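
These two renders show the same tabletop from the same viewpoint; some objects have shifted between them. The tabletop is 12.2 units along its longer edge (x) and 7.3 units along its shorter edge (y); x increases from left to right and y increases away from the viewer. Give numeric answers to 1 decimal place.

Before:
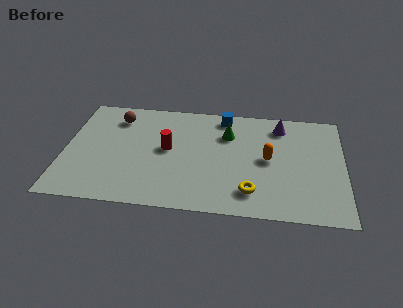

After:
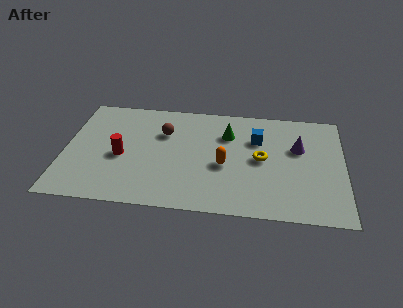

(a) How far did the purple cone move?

1.6

The purple cone moved from about (9.4, 6.0) to (10.2, 4.6), a distance of √(0.8² + 1.4²) ≈ 1.6.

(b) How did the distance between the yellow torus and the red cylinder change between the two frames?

+1.7

They were about 4.4 units apart before and 6.1 after — 1.7 units further apart.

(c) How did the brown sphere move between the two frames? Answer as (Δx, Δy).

(2.1, -0.8)

The brown sphere started near (2.2, 5.8) and ended near (4.3, 5.0).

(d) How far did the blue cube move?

2.1

From (6.9, 6.4) to (8.4, 5.0), the blue cube covered √(1.5² + 1.4²) ≈ 2.1 units.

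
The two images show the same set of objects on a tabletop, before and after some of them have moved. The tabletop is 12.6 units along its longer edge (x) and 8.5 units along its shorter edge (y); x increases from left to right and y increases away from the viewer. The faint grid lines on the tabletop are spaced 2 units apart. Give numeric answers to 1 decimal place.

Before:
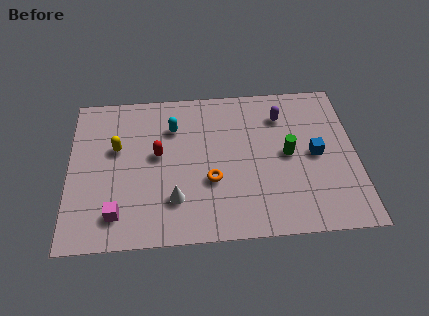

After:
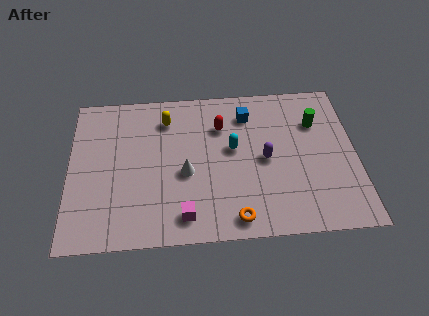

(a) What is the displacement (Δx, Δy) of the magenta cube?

(2.9, -0.3)

The magenta cube was at about (2.1, 1.6) and moved to about (5.0, 1.3).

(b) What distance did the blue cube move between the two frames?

3.8

From (10.8, 4.2) to (7.9, 6.7), the blue cube covered √(2.9² + 2.5²) ≈ 3.8 units.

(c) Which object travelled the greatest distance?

the blue cube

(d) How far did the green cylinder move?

2.1

From (9.6, 4.3) to (10.9, 6.0), the green cylinder covered √(1.3² + 1.7²) ≈ 2.1 units.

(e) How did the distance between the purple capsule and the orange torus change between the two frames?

-1.3

They were about 4.7 units apart before and 3.4 after — 1.3 units closer together.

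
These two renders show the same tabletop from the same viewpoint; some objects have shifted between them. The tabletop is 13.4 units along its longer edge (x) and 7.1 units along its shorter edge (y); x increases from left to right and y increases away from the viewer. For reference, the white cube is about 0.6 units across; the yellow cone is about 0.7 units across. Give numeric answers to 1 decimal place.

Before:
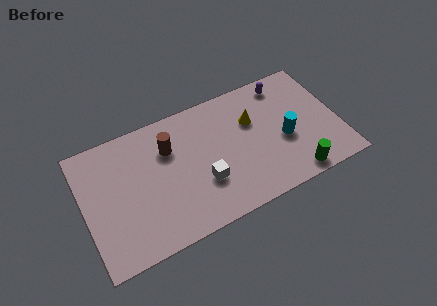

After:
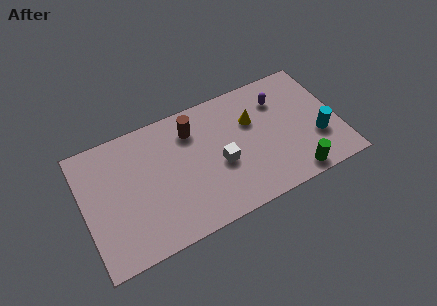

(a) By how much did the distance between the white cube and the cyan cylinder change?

+0.7

Before: roughly 4.4 units apart; after: 5.1. That's 0.7 units further apart.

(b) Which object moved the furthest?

the cyan cylinder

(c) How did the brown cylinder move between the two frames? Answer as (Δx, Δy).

(1.3, 0.5)

The brown cylinder was at about (4.6, 5.0) and moved to about (5.9, 5.5).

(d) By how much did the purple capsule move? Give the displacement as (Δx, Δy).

(-0.4, -0.8)

The purple capsule started near (10.9, 6.1) and ended near (10.5, 5.3).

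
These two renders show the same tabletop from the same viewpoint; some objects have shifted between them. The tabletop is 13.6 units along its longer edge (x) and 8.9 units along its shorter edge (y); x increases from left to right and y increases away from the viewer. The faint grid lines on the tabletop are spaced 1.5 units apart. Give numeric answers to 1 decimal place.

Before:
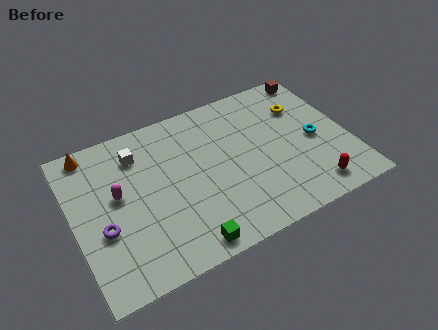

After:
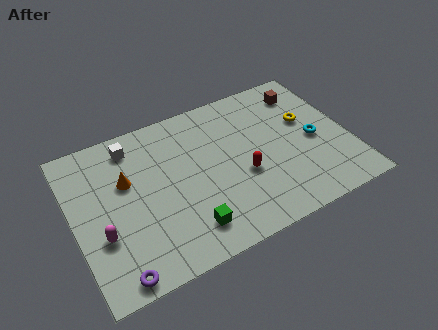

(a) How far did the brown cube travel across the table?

1.1

The brown cube was near (12.6, 8.0) before and (11.9, 7.2) after, so it travelled √(0.7² + 0.8²) ≈ 1.1 units.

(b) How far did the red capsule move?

3.8

The red capsule was near (11.3, 1.3) before and (8.2, 3.5) after, so it travelled √(3.1² + 2.2²) ≈ 3.8 units.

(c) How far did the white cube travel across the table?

0.6

The white cube was near (3.4, 6.9) before and (3.2, 7.5) after, so it travelled √(0.2² + 0.6²) ≈ 0.6 units.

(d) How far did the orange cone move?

2.8

The orange cone moved from about (1.2, 8.0) to (2.7, 5.6), a distance of √(1.5² + 2.4²) ≈ 2.8.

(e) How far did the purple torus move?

2.6

From (1.3, 3.4) to (1.6, 0.8), the purple torus covered √(0.3² + 2.6²) ≈ 2.6 units.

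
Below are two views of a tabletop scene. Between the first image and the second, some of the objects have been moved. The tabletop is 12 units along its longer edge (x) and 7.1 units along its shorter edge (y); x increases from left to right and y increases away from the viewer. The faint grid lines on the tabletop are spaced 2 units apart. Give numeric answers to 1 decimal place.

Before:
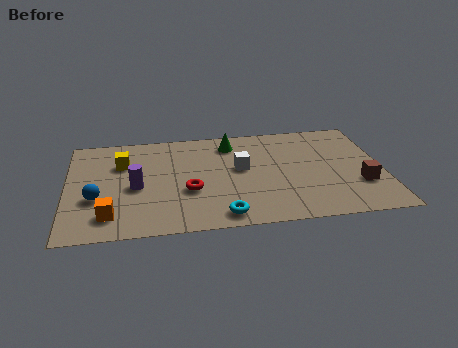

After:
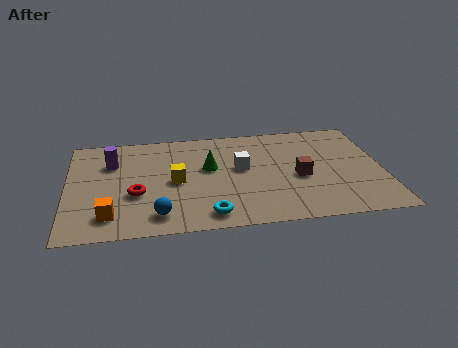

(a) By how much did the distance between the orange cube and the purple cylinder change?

+1.5

They were about 2.1 units apart before and 3.6 after — 1.5 units further apart.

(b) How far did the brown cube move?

2.4

The brown cube was near (11.1, 2.3) before and (8.8, 3.1) after, so it travelled √(2.3² + 0.8²) ≈ 2.4 units.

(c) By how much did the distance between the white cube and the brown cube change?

-2.4

The distance was about 4.8 in the first image and 2.4 in the second, so they moved 2.4 units closer together.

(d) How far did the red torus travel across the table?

2.0

The red torus was near (4.6, 2.7) before and (2.6, 2.7) after, so it travelled √(2.0² + 0.0²) ≈ 2.0 units.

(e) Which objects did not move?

the white cube and the orange cube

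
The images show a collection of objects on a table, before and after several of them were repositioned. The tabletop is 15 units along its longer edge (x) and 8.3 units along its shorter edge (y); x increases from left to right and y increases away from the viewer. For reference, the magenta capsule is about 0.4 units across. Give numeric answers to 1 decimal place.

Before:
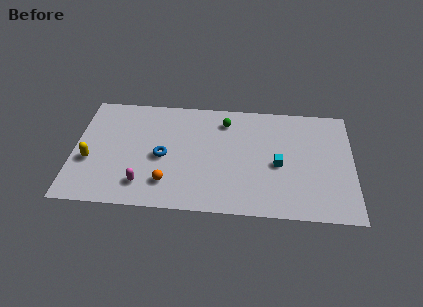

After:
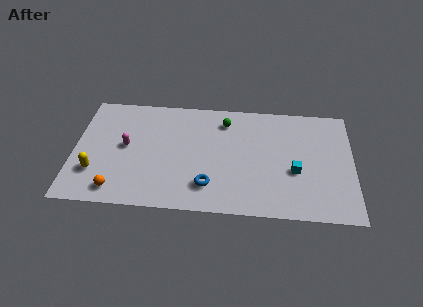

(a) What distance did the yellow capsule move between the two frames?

0.9

The yellow capsule was near (0.9, 3.2) before and (1.2, 2.4) after, so it travelled √(0.3² + 0.8²) ≈ 0.9 units.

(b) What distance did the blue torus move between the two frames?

3.1

The blue torus was near (4.8, 3.8) before and (7.3, 1.9) after, so it travelled √(2.5² + 1.9²) ≈ 3.1 units.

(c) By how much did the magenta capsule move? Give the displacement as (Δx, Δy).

(-1.0, 2.7)

From the two frames, the magenta capsule sits at roughly (3.8, 1.7) before and (2.8, 4.4) after.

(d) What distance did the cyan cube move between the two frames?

1.0

The cyan cube moved from about (11.0, 3.7) to (11.9, 3.3), a distance of √(0.9² + 0.4²) ≈ 1.0.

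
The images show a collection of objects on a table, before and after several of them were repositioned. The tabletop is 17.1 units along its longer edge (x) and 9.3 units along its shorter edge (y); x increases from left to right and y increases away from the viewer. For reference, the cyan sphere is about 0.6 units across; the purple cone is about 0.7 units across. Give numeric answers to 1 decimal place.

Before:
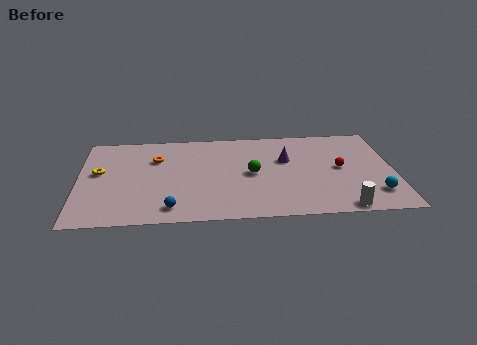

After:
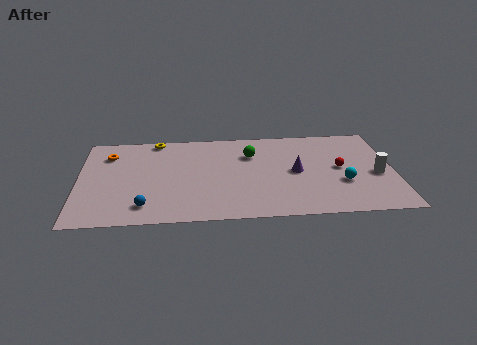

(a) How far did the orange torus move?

2.7

The orange torus was near (4.2, 6.5) before and (1.6, 7.1) after, so it travelled √(2.6² + 0.6²) ≈ 2.7 units.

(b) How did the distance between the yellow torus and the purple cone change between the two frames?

-1.7

They were about 10.2 units apart before and 8.5 after — 1.7 units closer together.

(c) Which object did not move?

the red sphere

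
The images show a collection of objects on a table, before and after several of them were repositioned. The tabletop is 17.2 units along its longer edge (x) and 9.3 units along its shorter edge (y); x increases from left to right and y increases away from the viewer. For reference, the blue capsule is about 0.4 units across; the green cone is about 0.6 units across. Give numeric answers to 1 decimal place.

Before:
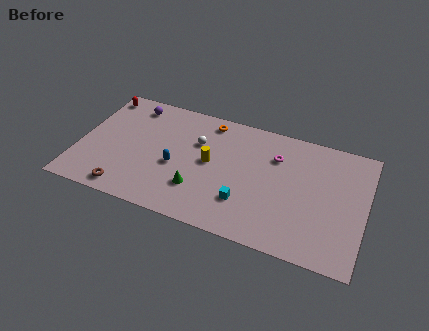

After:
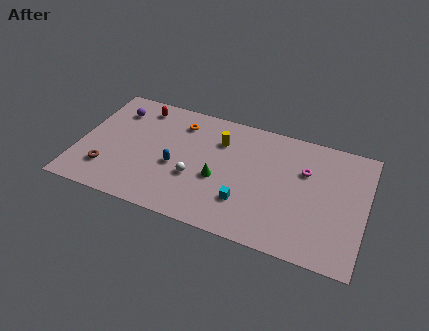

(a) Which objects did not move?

the cyan cube and the blue capsule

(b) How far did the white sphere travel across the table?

2.8

The white sphere moved from about (7.0, 6.2) to (7.1, 3.4), a distance of √(0.1² + 2.8²) ≈ 2.8.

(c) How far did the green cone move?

1.6

From (7.4, 2.6) to (8.5, 3.8), the green cone covered √(1.1² + 1.2²) ≈ 1.6 units.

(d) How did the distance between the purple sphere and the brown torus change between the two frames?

-1.9

They were about 6.8 units apart before and 4.9 after — 1.9 units closer together.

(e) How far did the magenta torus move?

1.9

The magenta torus moved from about (11.7, 6.7) to (13.5, 6.2), a distance of √(1.8² + 0.5²) ≈ 1.9.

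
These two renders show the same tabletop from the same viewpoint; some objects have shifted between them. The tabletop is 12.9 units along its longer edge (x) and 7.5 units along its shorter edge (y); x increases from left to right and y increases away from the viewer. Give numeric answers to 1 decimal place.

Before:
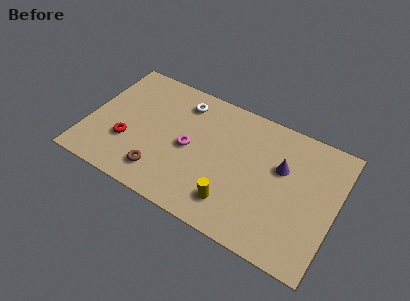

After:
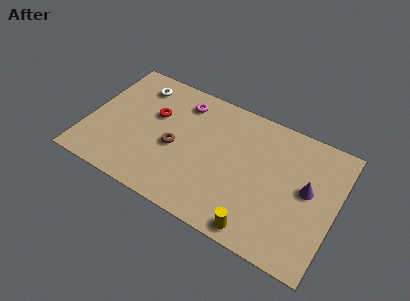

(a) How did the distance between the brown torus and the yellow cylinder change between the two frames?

+1.5

The distance was about 3.8 in the first image and 5.3 in the second, so they moved 1.5 units further apart.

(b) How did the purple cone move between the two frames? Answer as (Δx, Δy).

(1.4, -0.6)

From the two frames, the purple cone sits at roughly (10.0, 4.7) before and (11.4, 4.1) after.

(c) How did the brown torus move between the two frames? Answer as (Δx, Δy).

(0.5, 1.8)

The brown torus started near (4.1, 1.5) and ended near (4.6, 3.3).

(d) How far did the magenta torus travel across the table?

2.6

The magenta torus moved from about (5.3, 3.6) to (4.6, 6.1), a distance of √(0.7² + 2.5²) ≈ 2.6.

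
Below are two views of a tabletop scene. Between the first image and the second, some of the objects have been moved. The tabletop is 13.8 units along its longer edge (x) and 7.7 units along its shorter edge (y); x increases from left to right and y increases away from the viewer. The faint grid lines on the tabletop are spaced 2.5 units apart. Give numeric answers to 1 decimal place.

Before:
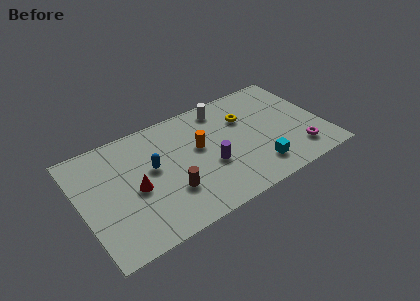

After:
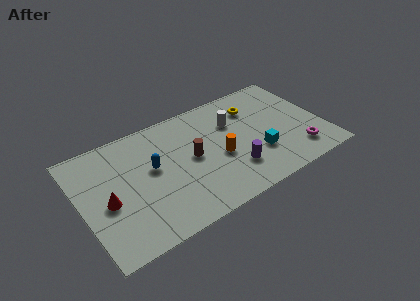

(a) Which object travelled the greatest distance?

the brown cylinder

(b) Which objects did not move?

the magenta torus and the blue capsule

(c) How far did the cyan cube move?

0.9

The cyan cube moved from about (9.7, 1.6) to (9.9, 2.5), a distance of √(0.2² + 0.9²) ≈ 0.9.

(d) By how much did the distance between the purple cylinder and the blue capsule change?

+1.5

Before: roughly 3.4 units apart; after: 4.9. That's 1.5 units further apart.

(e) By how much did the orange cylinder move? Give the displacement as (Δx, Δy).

(1.0, -1.2)

The orange cylinder started near (6.8, 4.5) and ended near (7.8, 3.3).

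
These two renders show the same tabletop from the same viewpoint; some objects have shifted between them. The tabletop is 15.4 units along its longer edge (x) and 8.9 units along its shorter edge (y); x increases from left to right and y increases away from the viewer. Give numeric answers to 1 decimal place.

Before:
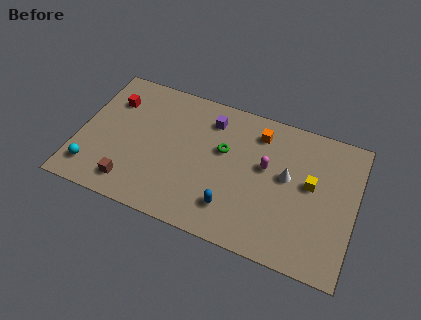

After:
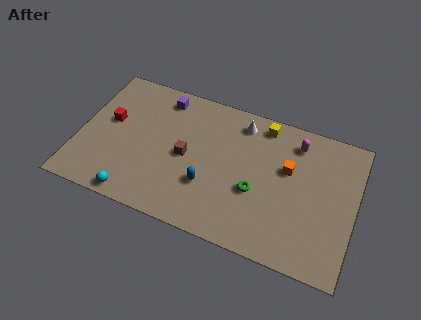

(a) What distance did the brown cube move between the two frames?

4.0

The brown cube moved from about (3.2, 1.5) to (6.0, 4.3), a distance of √(2.8² + 2.8²) ≈ 4.0.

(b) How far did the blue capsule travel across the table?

1.7

The blue capsule moved from about (8.8, 2.0) to (7.4, 2.9), a distance of √(1.4² + 0.9²) ≈ 1.7.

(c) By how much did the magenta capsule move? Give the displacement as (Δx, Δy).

(1.5, 2.1)

The magenta capsule was at about (10.4, 5.2) and moved to about (11.9, 7.3).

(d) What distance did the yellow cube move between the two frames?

4.0

The yellow cube moved from about (12.9, 5.0) to (10.0, 7.8), a distance of √(2.9² + 2.8²) ≈ 4.0.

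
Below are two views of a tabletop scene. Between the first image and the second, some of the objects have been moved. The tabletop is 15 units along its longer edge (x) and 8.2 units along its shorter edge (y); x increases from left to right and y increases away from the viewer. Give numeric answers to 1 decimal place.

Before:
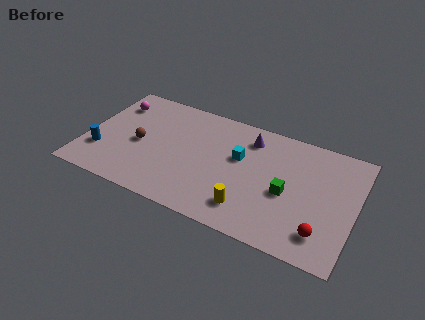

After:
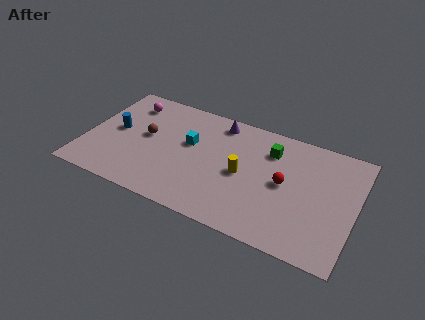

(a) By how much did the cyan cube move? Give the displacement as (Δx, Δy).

(-2.8, -0.1)

From the two frames, the cyan cube sits at roughly (8.5, 5.0) before and (5.7, 4.9) after.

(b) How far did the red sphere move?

3.4

The red sphere was near (13.4, 1.7) before and (11.1, 4.2) after, so it travelled √(2.3² + 2.5²) ≈ 3.4 units.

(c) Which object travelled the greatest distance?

the red sphere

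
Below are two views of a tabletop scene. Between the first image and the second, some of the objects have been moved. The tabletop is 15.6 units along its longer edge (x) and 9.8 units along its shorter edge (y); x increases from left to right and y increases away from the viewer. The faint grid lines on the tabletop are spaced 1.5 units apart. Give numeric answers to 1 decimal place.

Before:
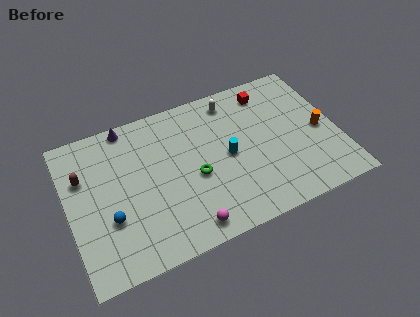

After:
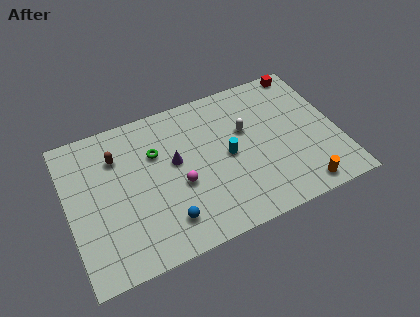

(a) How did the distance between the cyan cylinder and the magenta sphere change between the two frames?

-1.6

They were about 4.6 units apart before and 3.0 after — 1.6 units closer together.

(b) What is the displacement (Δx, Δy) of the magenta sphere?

(-0.1, 2.8)

From the two frames, the magenta sphere sits at roughly (6.4, 1.2) before and (6.3, 4.0) after.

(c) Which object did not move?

the cyan cylinder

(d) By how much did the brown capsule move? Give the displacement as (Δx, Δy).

(2.0, 0.6)

From the two frames, the brown capsule sits at roughly (1.0, 6.6) before and (3.0, 7.2) after.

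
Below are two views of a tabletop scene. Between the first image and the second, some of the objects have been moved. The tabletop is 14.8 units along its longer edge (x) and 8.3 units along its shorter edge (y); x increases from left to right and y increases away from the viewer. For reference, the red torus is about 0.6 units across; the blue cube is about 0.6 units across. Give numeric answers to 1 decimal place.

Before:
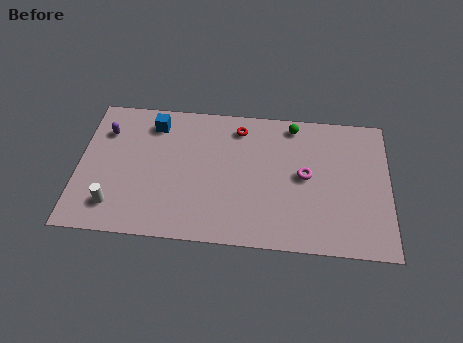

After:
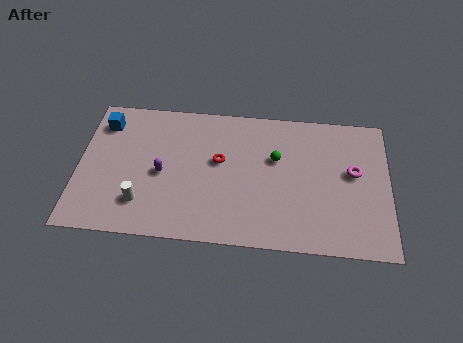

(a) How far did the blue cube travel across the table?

2.4

The blue cube moved from about (3.5, 6.8) to (1.1, 6.6), a distance of √(2.4² + 0.2²) ≈ 2.4.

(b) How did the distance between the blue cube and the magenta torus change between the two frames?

+4.4

The distance was about 7.7 in the first image and 12.1 in the second, so they moved 4.4 units further apart.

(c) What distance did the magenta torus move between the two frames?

2.3

The magenta torus moved from about (10.8, 4.3) to (13.1, 4.7), a distance of √(2.3² + 0.4²) ≈ 2.3.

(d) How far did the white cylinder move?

1.3

From (1.8, 1.7) to (3.1, 2.0), the white cylinder covered √(1.3² + 0.3²) ≈ 1.3 units.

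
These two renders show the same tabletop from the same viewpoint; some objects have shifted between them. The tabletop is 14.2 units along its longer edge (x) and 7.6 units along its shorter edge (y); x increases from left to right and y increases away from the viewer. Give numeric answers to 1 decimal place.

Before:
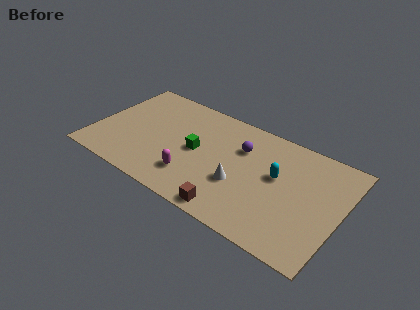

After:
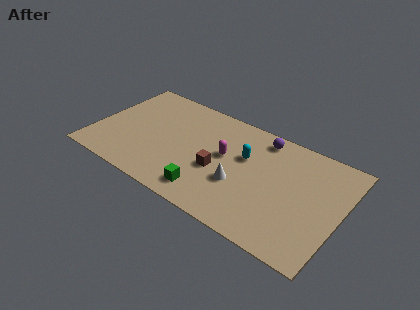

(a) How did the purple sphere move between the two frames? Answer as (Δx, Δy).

(1.0, 1.3)

The purple sphere started near (8.3, 5.3) and ended near (9.3, 6.6).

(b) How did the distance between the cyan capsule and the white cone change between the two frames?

-0.5

They were about 2.5 units apart before and 2.0 after — 0.5 units closer together.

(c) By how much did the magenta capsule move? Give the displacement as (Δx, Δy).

(1.5, 2.4)

The magenta capsule started near (6.0, 1.9) and ended near (7.5, 4.3).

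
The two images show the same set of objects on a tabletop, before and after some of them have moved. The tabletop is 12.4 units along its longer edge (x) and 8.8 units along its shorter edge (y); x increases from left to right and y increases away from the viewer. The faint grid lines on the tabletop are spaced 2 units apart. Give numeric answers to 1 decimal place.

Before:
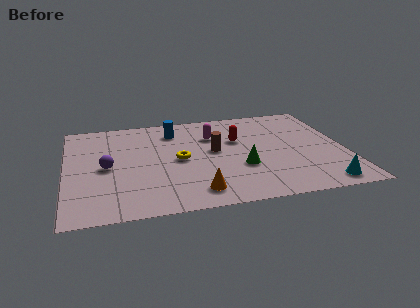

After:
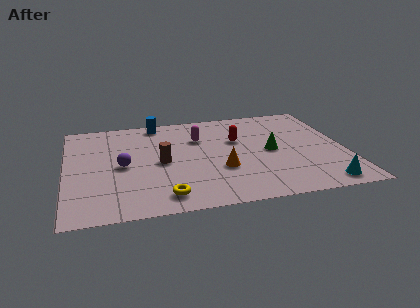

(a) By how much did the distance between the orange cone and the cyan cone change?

-0.7

Before: roughly 5.5 units apart; after: 4.8. That's 0.7 units closer together.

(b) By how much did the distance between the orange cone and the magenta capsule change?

-1.8

They were about 4.9 units apart before and 3.1 after — 1.8 units closer together.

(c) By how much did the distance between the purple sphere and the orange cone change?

-0.3

The distance was about 4.7 in the first image and 4.4 in the second, so they moved 0.3 units closer together.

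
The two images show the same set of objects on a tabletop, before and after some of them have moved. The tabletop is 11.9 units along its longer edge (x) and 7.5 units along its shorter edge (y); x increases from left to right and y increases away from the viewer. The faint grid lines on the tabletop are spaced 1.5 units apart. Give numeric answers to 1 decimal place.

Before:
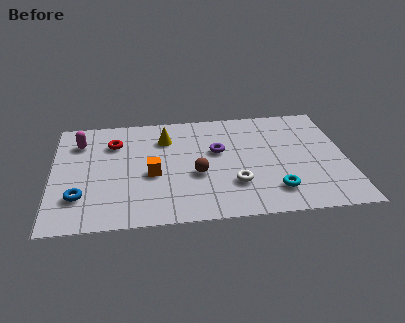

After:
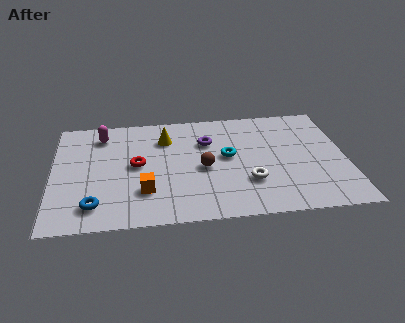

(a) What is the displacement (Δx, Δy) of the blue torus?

(0.6, -0.6)

The blue torus started near (1.1, 2.0) and ended near (1.7, 1.4).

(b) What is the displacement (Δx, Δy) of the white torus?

(0.6, 0.1)

From the two frames, the white torus sits at roughly (7.3, 2.2) before and (7.9, 2.3) after.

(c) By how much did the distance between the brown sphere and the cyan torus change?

-2.2

Before: roughly 3.4 units apart; after: 1.2. That's 2.2 units closer together.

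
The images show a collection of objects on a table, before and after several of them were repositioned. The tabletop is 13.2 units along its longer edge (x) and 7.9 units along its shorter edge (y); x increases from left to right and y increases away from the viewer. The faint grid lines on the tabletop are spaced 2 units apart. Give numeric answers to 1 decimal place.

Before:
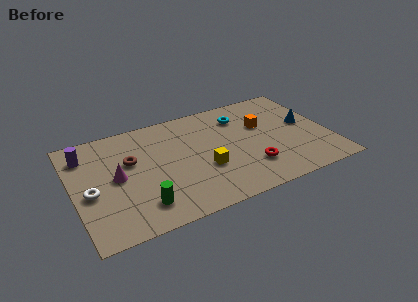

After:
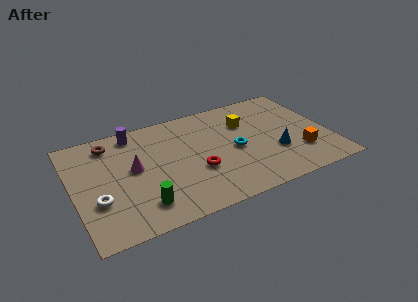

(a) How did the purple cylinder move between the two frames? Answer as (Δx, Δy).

(2.6, 0.7)

The purple cylinder started near (0.8, 6.2) and ended near (3.4, 6.9).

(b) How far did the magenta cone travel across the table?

0.9

The magenta cone was near (2.2, 4.0) before and (3.1, 4.3) after, so it travelled √(0.9² + 0.3²) ≈ 0.9 units.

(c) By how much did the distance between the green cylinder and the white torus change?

-0.6

They were about 3.0 units apart before and 2.4 after — 0.6 units closer together.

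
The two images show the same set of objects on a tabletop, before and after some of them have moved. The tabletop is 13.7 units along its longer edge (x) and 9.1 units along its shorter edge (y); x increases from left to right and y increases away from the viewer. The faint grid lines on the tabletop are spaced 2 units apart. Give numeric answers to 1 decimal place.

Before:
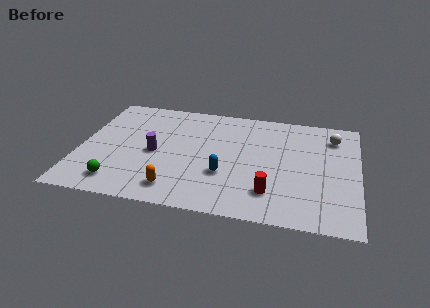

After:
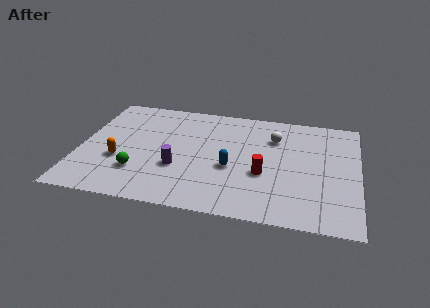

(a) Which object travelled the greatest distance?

the orange capsule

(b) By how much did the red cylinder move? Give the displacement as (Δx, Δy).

(-0.4, 1.4)

The red cylinder was at about (9.5, 2.1) and moved to about (9.1, 3.5).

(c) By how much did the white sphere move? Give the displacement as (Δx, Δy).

(-2.9, -0.6)

The white sphere started near (12.4, 7.2) and ended near (9.5, 6.6).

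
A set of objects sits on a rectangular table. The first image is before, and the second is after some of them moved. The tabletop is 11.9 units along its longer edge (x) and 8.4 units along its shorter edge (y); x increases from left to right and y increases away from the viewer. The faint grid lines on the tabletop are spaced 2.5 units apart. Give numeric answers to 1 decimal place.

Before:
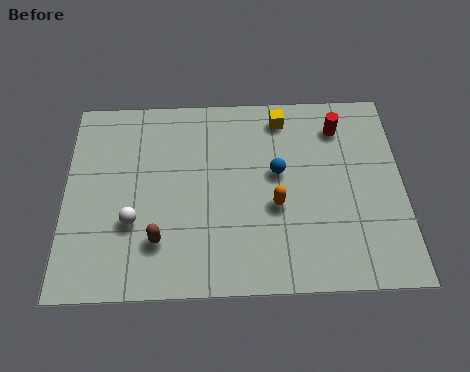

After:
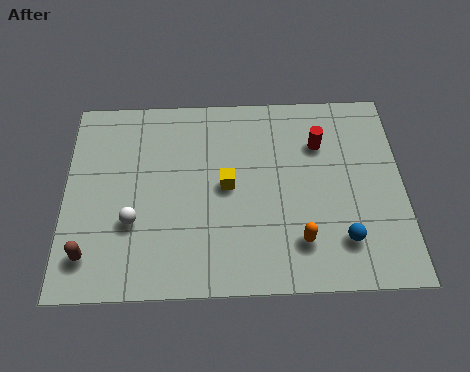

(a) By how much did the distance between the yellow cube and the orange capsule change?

-0.3

Before: roughly 3.8 units apart; after: 3.5. That's 0.3 units closer together.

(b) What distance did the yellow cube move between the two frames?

3.5

The yellow cube moved from about (7.7, 7.2) to (5.7, 4.3), a distance of √(2.0² + 2.9²) ≈ 3.5.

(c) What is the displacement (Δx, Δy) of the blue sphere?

(2.2, -2.9)

The blue sphere was at about (7.5, 4.8) and moved to about (9.7, 1.9).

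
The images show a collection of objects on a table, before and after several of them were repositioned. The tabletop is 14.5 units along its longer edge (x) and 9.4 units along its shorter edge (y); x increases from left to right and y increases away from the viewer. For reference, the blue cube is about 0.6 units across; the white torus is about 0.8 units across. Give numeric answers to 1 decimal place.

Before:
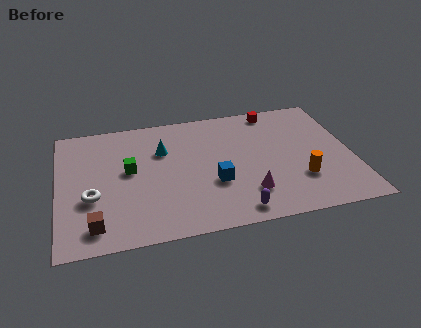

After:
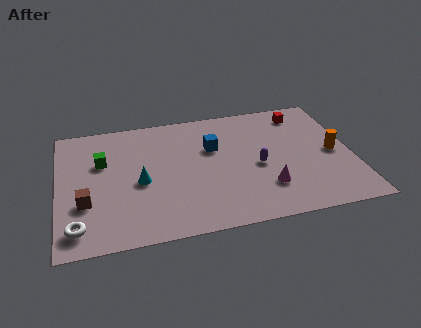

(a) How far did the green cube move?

1.6

The green cube moved from about (3.5, 5.2) to (2.2, 6.1), a distance of √(1.3² + 0.9²) ≈ 1.6.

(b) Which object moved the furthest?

the purple capsule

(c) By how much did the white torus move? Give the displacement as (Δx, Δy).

(-0.7, -2.0)

The white torus started near (1.6, 3.5) and ended near (0.9, 1.5).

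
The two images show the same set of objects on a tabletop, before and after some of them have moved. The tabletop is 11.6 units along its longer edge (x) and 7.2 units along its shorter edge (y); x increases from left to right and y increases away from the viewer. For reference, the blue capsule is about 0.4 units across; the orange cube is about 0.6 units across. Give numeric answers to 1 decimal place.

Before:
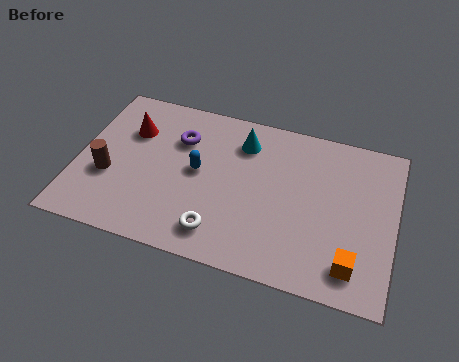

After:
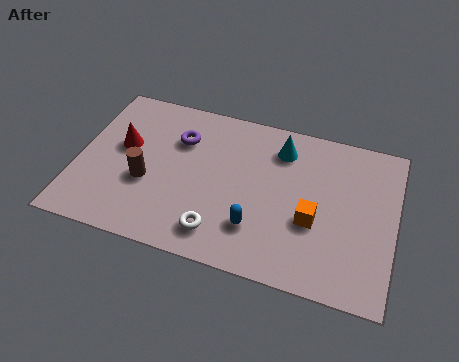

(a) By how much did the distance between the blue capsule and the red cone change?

+2.7

Before: roughly 2.9 units apart; after: 5.6. That's 2.7 units further apart.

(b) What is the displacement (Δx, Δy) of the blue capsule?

(2.3, -1.9)

The blue capsule was at about (4.4, 3.8) and moved to about (6.7, 1.9).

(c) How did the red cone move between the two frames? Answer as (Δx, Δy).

(-0.2, -0.8)

The red cone started near (1.8, 5.0) and ended near (1.6, 4.2).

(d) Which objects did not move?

the white torus and the purple torus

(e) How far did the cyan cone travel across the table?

1.4

From (5.9, 5.6) to (7.3, 5.7), the cyan cone covered √(1.4² + 0.1²) ≈ 1.4 units.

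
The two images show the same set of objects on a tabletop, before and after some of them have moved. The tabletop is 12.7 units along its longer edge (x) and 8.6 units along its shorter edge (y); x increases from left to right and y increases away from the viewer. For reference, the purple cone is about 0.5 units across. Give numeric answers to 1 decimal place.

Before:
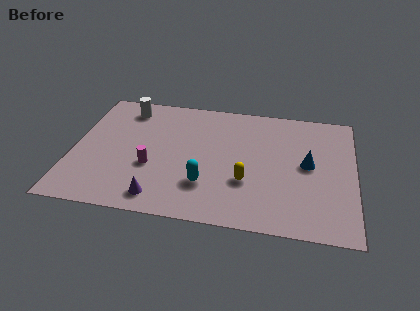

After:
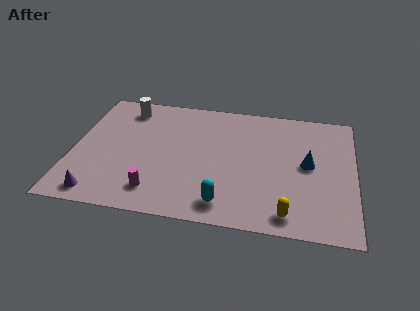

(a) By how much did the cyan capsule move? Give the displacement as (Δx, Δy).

(0.9, -1.1)

The cyan capsule started near (6.1, 2.4) and ended near (7.0, 1.3).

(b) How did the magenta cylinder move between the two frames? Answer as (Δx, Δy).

(0.3, -1.6)

The magenta cylinder started near (3.6, 3.2) and ended near (3.9, 1.6).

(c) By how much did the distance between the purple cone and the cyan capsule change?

+3.3

They were about 2.3 units apart before and 5.6 after — 3.3 units further apart.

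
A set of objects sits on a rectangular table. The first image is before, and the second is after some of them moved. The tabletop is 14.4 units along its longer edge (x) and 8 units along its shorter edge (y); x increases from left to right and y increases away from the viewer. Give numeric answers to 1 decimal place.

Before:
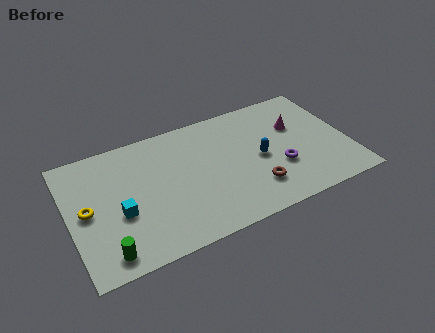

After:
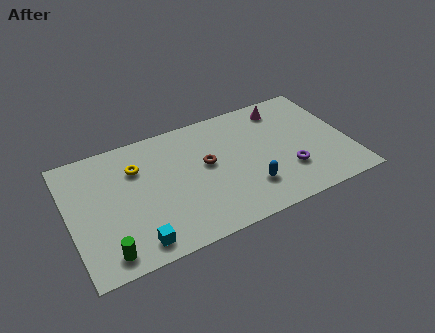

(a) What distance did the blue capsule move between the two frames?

1.9

The blue capsule moved from about (9.8, 3.8) to (9.0, 2.1), a distance of √(0.8² + 1.7²) ≈ 1.9.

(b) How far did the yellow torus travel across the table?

3.2

The yellow torus was near (0.9, 4.0) before and (3.6, 5.7) after, so it travelled √(2.7² + 1.7²) ≈ 3.2 units.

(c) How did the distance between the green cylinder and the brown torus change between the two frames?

-1.3

They were about 7.8 units apart before and 6.5 after — 1.3 units closer together.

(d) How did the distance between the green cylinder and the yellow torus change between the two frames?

+2.0

The distance was about 3.0 in the first image and 5.0 in the second, so they moved 2.0 units further apart.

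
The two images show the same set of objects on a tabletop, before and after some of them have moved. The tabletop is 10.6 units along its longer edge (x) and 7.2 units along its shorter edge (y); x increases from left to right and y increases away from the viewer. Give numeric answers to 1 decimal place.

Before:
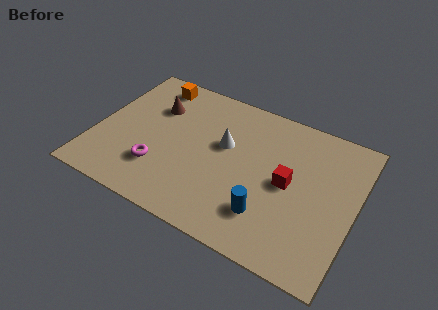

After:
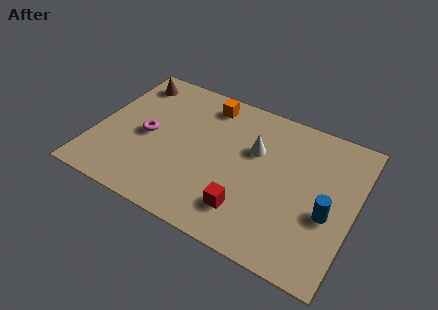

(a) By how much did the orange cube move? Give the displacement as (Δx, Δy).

(2.3, -0.1)

From the two frames, the orange cube sits at roughly (1.9, 6.2) before and (4.2, 6.1) after.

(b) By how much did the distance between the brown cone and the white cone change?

+2.5

They were about 3.1 units apart before and 5.6 after — 2.5 units further apart.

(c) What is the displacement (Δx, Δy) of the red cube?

(-1.4, -2.0)

The red cube was at about (7.9, 3.6) and moved to about (6.5, 1.6).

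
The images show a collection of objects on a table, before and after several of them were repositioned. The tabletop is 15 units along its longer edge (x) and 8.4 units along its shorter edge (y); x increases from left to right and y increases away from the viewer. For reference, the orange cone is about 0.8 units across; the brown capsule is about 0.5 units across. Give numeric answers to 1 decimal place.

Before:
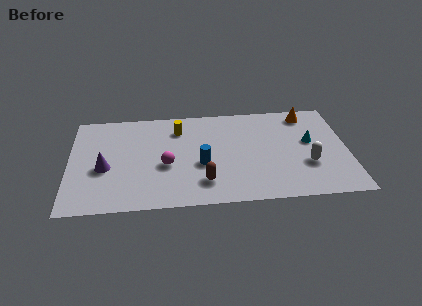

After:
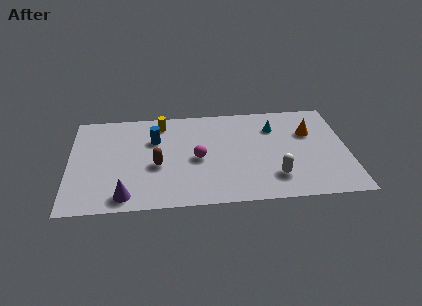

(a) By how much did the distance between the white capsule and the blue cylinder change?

+1.7

The distance was about 5.7 in the first image and 7.4 in the second, so they moved 1.7 units further apart.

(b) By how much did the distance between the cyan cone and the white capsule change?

+2.3

The distance was about 1.9 in the first image and 4.2 in the second, so they moved 2.3 units further apart.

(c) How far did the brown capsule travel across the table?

3.0

The brown capsule moved from about (7.2, 1.9) to (4.7, 3.5), a distance of √(2.5² + 1.6²) ≈ 3.0.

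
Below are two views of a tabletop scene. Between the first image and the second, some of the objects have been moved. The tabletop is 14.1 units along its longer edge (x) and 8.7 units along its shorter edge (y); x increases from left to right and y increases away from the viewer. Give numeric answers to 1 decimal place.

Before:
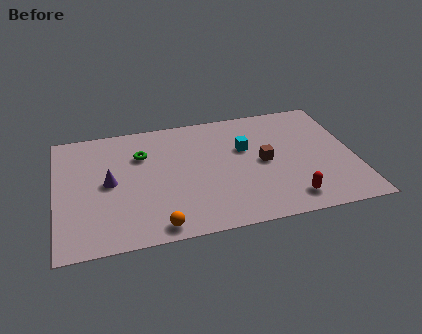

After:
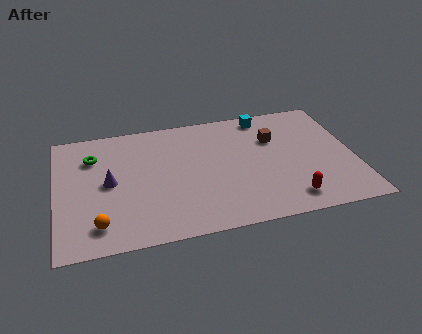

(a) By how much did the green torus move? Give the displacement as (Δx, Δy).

(-2.3, 0.3)

The green torus started near (4.1, 6.1) and ended near (1.8, 6.4).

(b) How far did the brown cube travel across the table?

1.7

The brown cube moved from about (9.8, 4.3) to (10.4, 5.9), a distance of √(0.6² + 1.6²) ≈ 1.7.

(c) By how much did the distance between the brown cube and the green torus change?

+2.6

The distance was about 6.0 in the first image and 8.6 in the second, so they moved 2.6 units further apart.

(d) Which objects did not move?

the red capsule and the purple cone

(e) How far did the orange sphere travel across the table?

2.8

From (4.6, 0.9) to (1.9, 1.6), the orange sphere covered √(2.7² + 0.7²) ≈ 2.8 units.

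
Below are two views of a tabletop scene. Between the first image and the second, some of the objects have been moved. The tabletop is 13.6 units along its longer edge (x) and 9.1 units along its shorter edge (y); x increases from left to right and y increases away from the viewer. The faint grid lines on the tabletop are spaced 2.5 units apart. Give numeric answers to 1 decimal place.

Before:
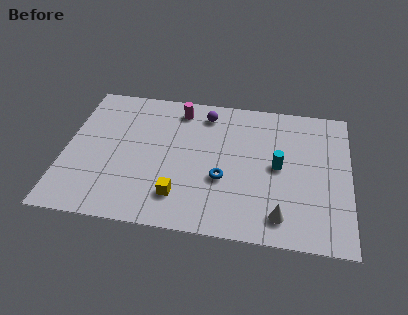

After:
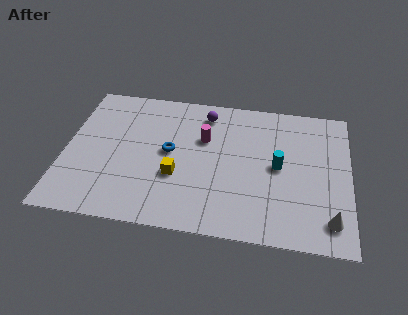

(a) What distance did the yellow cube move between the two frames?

1.3

From (5.6, 2.0) to (5.4, 3.3), the yellow cube covered √(0.2² + 1.3²) ≈ 1.3 units.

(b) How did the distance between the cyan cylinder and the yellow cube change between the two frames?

-0.3

The distance was about 5.3 in the first image and 5.0 in the second, so they moved 0.3 units closer together.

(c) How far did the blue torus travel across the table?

3.0

The blue torus was near (7.6, 3.4) before and (5.0, 4.8) after, so it travelled √(2.6² + 1.4²) ≈ 3.0 units.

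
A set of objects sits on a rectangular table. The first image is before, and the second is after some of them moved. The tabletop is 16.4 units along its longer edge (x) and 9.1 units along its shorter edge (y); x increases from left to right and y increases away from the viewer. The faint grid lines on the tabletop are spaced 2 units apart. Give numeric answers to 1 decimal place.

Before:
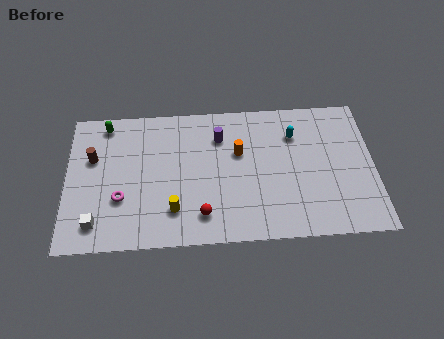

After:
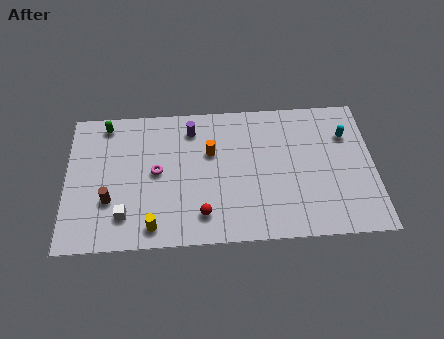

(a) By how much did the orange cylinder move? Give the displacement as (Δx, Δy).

(-1.5, 0.1)

The orange cylinder was at about (9.2, 5.7) and moved to about (7.7, 5.8).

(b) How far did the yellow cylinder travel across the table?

1.5

The yellow cylinder was near (5.7, 2.2) before and (4.6, 1.2) after, so it travelled √(1.1² + 1.0²) ≈ 1.5 units.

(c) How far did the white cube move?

1.6

From (1.6, 1.6) to (3.1, 2.0), the white cube covered √(1.5² + 0.4²) ≈ 1.6 units.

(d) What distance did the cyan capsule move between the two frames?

2.8

The cyan capsule was near (12.2, 6.7) before and (15.0, 6.5) after, so it travelled √(2.8² + 0.2²) ≈ 2.8 units.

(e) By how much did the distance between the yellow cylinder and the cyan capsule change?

+3.8

They were about 7.9 units apart before and 11.7 after — 3.8 units further apart.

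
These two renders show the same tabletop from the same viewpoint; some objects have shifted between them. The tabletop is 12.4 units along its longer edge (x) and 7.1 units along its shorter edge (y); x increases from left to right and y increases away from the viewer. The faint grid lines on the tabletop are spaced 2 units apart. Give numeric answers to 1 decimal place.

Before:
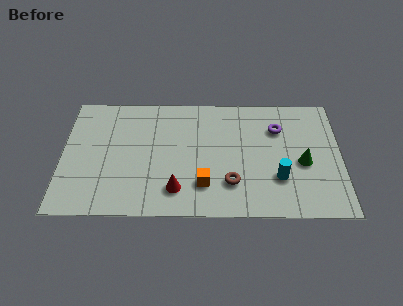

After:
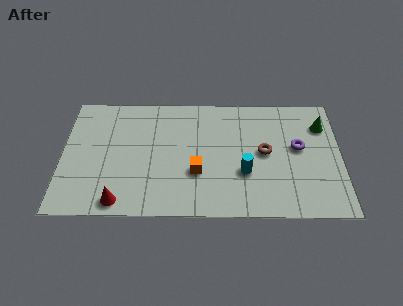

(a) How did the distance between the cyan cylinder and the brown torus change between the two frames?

-0.6

Before: roughly 2.1 units apart; after: 1.5. That's 0.6 units closer together.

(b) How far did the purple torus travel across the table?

1.4

The purple torus moved from about (9.6, 5.1) to (10.5, 4.0), a distance of √(0.9² + 1.1²) ≈ 1.4.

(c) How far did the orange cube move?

0.8

The orange cube moved from about (6.3, 1.8) to (6.0, 2.5), a distance of √(0.3² + 0.7²) ≈ 0.8.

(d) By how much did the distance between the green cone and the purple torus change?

-0.6

The distance was about 2.3 in the first image and 1.7 in the second, so they moved 0.6 units closer together.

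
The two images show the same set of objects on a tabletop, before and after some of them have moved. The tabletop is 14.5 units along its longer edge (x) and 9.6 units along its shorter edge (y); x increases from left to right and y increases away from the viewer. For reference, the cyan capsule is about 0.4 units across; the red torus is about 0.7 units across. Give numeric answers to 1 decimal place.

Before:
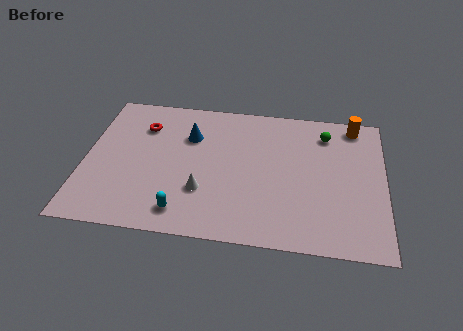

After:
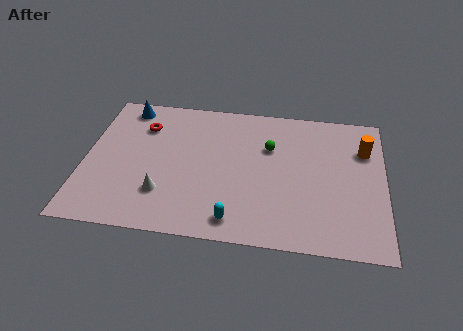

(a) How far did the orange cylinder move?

1.8

From (13.0, 8.5) to (13.5, 6.8), the orange cylinder covered √(0.5² + 1.7²) ≈ 1.8 units.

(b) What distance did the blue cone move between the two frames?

3.6

The blue cone was near (5.0, 6.7) before and (1.8, 8.4) after, so it travelled √(3.2² + 1.7²) ≈ 3.6 units.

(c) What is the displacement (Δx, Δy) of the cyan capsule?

(2.5, -0.2)

The cyan capsule was at about (4.9, 1.5) and moved to about (7.4, 1.3).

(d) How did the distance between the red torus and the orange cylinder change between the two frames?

+0.4

The distance was about 10.4 in the first image and 10.8 in the second, so they moved 0.4 units further apart.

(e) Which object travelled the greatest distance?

the blue cone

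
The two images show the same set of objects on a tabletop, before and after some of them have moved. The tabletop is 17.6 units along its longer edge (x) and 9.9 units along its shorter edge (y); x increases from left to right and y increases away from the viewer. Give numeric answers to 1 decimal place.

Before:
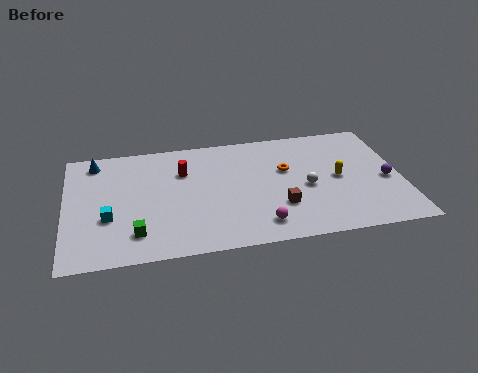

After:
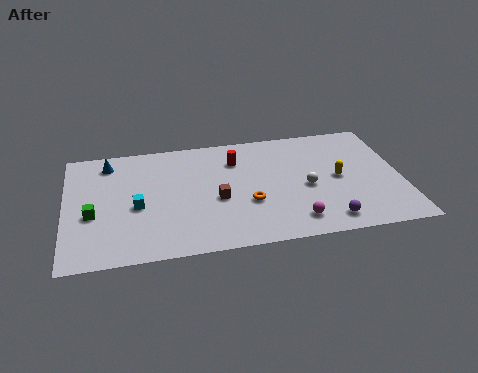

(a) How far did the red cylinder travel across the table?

2.8

The red cylinder moved from about (6.2, 6.9) to (9.0, 7.4), a distance of √(2.8² + 0.5²) ≈ 2.8.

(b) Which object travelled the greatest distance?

the purple sphere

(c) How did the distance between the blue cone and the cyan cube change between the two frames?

-0.7

The distance was about 4.9 in the first image and 4.2 in the second, so they moved 0.7 units closer together.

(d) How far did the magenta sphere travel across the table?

1.8

The magenta sphere was near (10.0, 1.7) before and (11.8, 1.7) after, so it travelled √(1.8² + 0.0²) ≈ 1.8 units.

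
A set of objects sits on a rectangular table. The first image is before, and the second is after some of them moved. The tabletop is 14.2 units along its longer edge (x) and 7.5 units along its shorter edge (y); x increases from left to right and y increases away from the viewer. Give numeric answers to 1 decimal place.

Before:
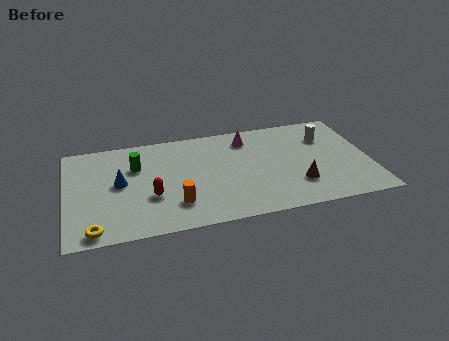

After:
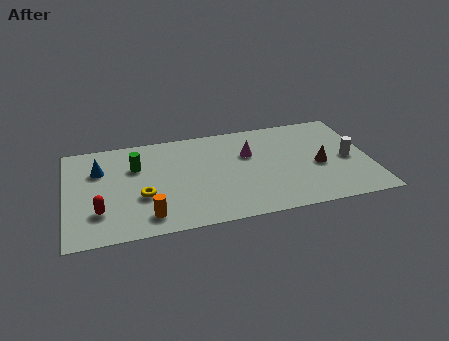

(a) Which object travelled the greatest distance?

the yellow torus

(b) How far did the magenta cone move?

1.2

The magenta cone was near (8.6, 6.1) before and (8.6, 4.9) after, so it travelled √(0.0² + 1.2²) ≈ 1.2 units.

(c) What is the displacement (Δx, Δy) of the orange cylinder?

(-1.3, -0.6)

The orange cylinder started near (5.0, 1.9) and ended near (3.7, 1.3).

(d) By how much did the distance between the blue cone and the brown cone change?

+2.0

They were about 8.4 units apart before and 10.4 after — 2.0 units further apart.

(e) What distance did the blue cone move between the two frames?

1.5

From (2.5, 4.0) to (1.6, 5.2), the blue cone covered √(0.9² + 1.2²) ≈ 1.5 units.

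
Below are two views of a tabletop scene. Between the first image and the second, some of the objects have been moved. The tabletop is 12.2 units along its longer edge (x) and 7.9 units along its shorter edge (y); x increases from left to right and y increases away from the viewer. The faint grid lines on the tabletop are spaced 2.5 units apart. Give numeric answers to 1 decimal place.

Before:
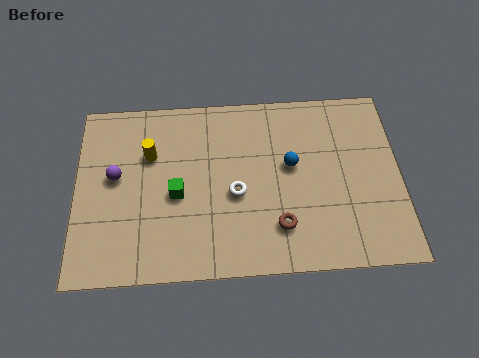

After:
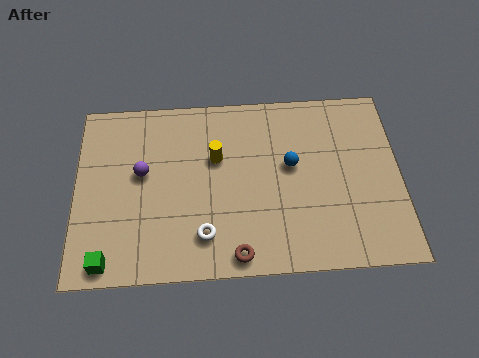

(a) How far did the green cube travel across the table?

3.7

The green cube was near (3.8, 3.5) before and (1.2, 0.8) after, so it travelled √(2.6² + 2.7²) ≈ 3.7 units.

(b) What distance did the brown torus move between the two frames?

1.9

The brown torus moved from about (7.6, 1.9) to (6.0, 0.8), a distance of √(1.6² + 1.1²) ≈ 1.9.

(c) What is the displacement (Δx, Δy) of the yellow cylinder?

(2.5, -0.3)

From the two frames, the yellow cylinder sits at roughly (2.8, 5.3) before and (5.3, 5.0) after.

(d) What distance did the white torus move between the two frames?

2.1

The white torus was near (6.0, 3.4) before and (4.8, 1.7) after, so it travelled √(1.2² + 1.7²) ≈ 2.1 units.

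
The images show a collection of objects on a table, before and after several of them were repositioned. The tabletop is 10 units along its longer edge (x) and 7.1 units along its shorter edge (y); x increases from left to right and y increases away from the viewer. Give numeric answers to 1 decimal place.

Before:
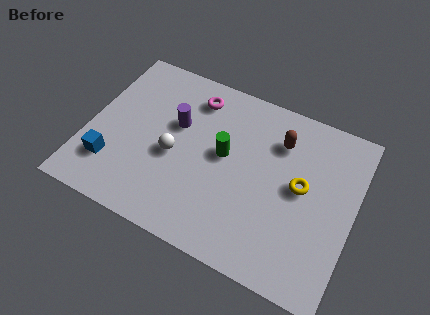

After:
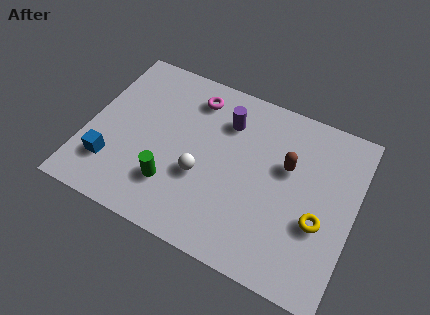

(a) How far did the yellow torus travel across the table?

1.4

The yellow torus moved from about (8.0, 3.8) to (8.8, 2.7), a distance of √(0.8² + 1.1²) ≈ 1.4.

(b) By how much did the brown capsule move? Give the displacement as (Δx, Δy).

(0.4, -0.9)

From the two frames, the brown capsule sits at roughly (7.0, 5.3) before and (7.4, 4.4) after.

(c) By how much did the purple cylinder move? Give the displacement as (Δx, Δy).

(1.8, 0.9)

The purple cylinder was at about (3.2, 4.4) and moved to about (5.0, 5.3).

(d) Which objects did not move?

the blue cube and the magenta torus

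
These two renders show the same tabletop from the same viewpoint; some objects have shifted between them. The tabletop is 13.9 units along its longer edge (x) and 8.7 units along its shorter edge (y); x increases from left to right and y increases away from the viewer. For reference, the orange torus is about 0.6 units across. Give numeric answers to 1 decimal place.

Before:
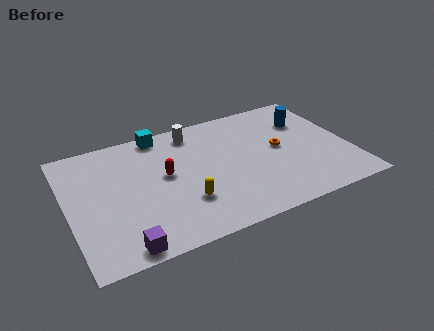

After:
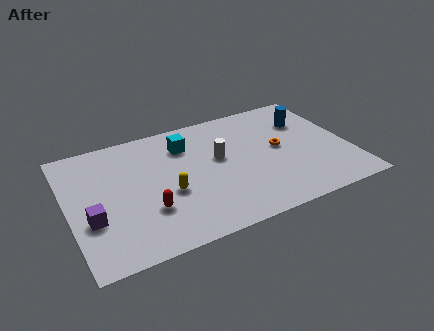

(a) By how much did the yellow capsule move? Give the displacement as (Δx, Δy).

(-0.7, 0.9)

From the two frames, the yellow capsule sits at roughly (5.5, 2.6) before and (4.8, 3.5) after.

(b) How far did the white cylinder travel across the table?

2.6

The white cylinder was near (6.5, 7.4) before and (7.5, 5.0) after, so it travelled √(1.0² + 2.4²) ≈ 2.6 units.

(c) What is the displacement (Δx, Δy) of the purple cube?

(-1.3, 2.3)

The purple cube was at about (2.3, 0.8) and moved to about (1.0, 3.1).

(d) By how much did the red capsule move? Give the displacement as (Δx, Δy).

(-1.1, -2.1)

The red capsule started near (4.8, 4.8) and ended near (3.7, 2.7).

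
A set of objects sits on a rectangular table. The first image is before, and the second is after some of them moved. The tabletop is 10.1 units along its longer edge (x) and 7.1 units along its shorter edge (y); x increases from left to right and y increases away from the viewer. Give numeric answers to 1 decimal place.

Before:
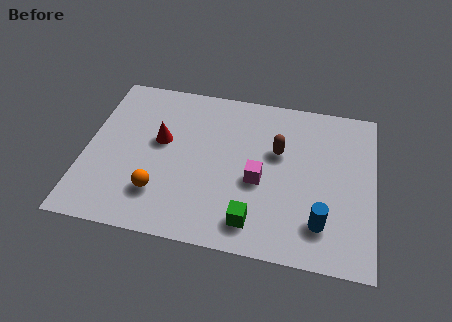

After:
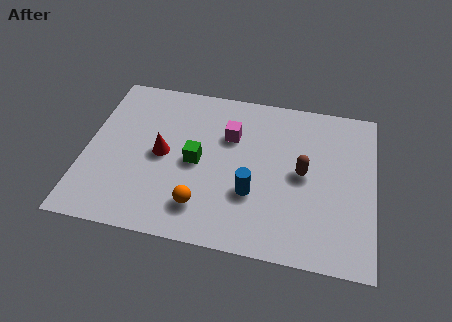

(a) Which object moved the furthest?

the green cube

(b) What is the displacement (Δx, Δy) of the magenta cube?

(-1.1, 1.8)

The magenta cube started near (6.1, 3.0) and ended near (5.0, 4.8).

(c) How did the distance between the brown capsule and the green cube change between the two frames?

+0.4

The distance was about 3.3 in the first image and 3.7 in the second, so they moved 0.4 units further apart.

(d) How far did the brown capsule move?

1.2

The brown capsule moved from about (6.7, 4.4) to (7.6, 3.6), a distance of √(0.9² + 0.8²) ≈ 1.2.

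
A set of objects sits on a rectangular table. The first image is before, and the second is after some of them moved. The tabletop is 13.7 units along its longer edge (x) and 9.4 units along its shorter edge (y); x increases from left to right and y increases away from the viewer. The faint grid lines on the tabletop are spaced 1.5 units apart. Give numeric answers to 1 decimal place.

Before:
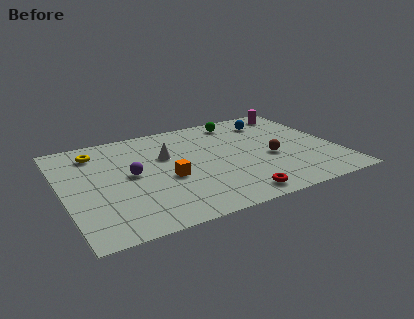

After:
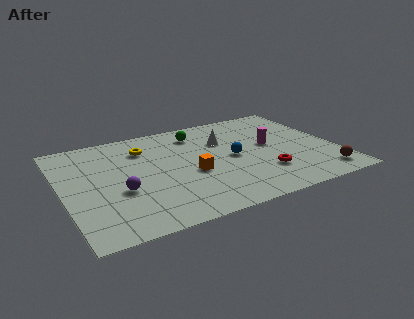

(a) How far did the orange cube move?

1.2

From (5.1, 3.9) to (6.3, 3.9), the orange cube covered √(1.2² + 0.0²) ≈ 1.2 units.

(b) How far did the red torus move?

2.3

The red torus moved from about (8.1, 1.1) to (9.8, 2.6), a distance of √(1.7² + 1.5²) ≈ 2.3.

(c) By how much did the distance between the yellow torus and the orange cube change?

-1.1

They were about 4.9 units apart before and 3.8 after — 1.1 units closer together.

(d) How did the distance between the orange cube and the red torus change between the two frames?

-0.4

The distance was about 4.1 in the first image and 3.7 in the second, so they moved 0.4 units closer together.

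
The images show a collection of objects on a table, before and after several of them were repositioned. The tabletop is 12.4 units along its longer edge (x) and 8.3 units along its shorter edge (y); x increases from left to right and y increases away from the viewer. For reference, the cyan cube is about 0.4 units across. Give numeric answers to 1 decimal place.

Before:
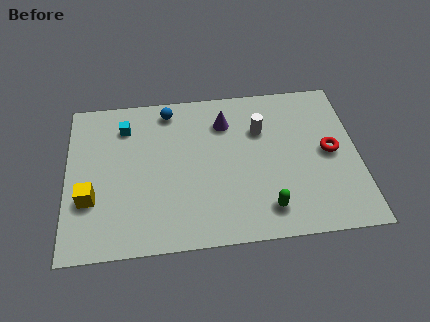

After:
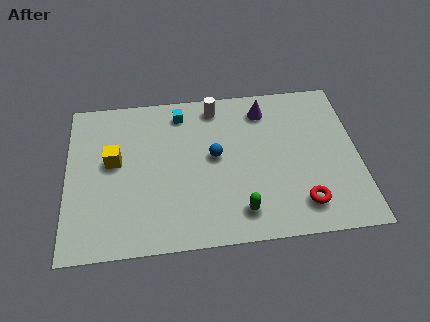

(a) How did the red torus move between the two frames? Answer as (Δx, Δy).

(-1.3, -2.6)

The red torus was at about (11.2, 4.2) and moved to about (9.9, 1.6).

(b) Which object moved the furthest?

the blue sphere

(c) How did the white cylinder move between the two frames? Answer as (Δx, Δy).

(-1.9, 1.5)

The white cylinder was at about (8.3, 5.7) and moved to about (6.4, 7.2).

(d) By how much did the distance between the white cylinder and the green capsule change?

+1.6

The distance was about 4.2 in the first image and 5.8 in the second, so they moved 1.6 units further apart.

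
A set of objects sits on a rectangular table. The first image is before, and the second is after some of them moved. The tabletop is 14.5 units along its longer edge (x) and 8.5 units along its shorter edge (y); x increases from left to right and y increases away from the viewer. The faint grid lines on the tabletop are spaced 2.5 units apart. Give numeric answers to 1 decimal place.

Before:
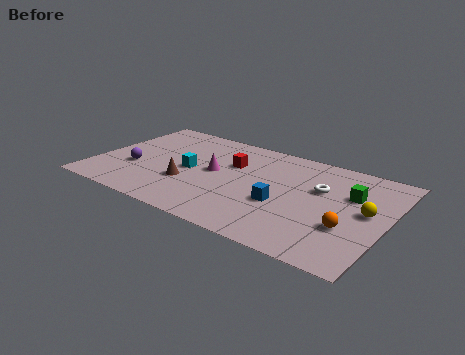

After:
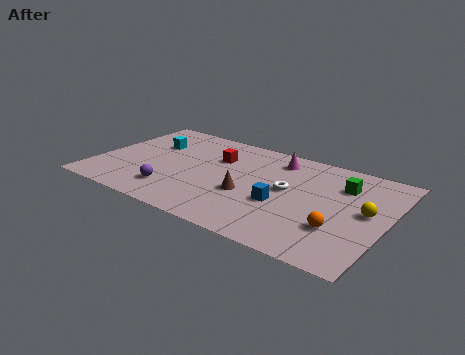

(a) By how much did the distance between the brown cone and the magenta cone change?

+1.9

The distance was about 1.9 in the first image and 3.8 in the second, so they moved 1.9 units further apart.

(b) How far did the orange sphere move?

0.5

The orange sphere moved from about (12.8, 2.9) to (12.4, 2.6), a distance of √(0.4² + 0.3²) ≈ 0.5.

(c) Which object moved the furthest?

the magenta cone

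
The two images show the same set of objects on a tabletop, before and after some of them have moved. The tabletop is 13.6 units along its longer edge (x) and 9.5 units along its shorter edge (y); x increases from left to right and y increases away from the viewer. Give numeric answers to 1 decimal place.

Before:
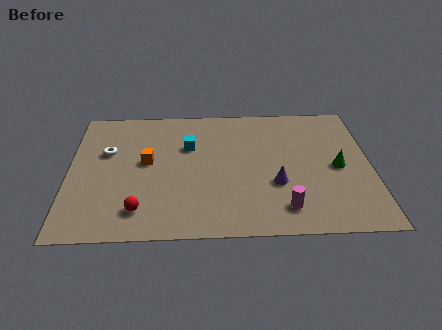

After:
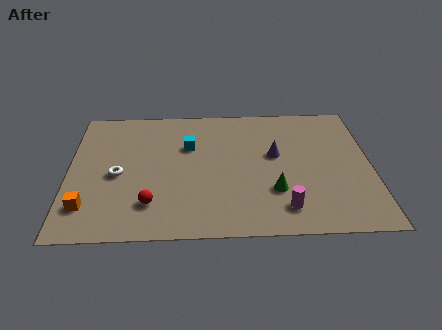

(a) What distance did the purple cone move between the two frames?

2.1

From (9.3, 3.4) to (9.3, 5.5), the purple cone covered √(0.0² + 2.1²) ≈ 2.1 units.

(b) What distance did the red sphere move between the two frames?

0.6

From (3.2, 1.8) to (3.7, 2.2), the red sphere covered √(0.5² + 0.4²) ≈ 0.6 units.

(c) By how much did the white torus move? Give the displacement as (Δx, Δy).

(0.5, -1.7)

The white torus was at about (1.7, 6.0) and moved to about (2.2, 4.3).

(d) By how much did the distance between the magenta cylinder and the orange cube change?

+1.7

They were about 7.0 units apart before and 8.7 after — 1.7 units further apart.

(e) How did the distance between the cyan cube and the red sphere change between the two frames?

-0.6

The distance was about 5.0 in the first image and 4.4 in the second, so they moved 0.6 units closer together.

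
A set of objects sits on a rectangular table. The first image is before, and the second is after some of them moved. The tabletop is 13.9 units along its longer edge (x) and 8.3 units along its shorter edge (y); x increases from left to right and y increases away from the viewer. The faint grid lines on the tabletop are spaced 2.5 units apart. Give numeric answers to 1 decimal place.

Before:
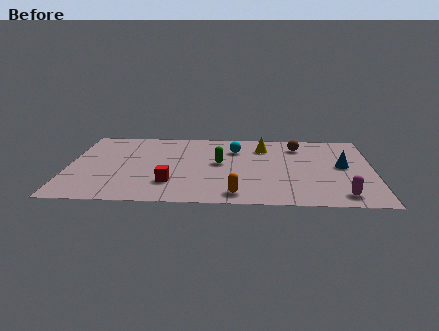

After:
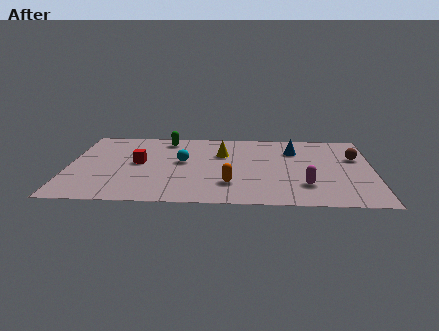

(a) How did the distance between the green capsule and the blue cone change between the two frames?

+0.4

Before: roughly 5.6 units apart; after: 6.0. That's 0.4 units further apart.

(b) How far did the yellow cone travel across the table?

2.1

The yellow cone was near (8.9, 6.4) before and (7.0, 5.6) after, so it travelled √(1.9² + 0.8²) ≈ 2.1 units.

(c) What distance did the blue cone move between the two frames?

2.8

The blue cone moved from about (12.5, 4.4) to (10.3, 6.1), a distance of √(2.2² + 1.7²) ≈ 2.8.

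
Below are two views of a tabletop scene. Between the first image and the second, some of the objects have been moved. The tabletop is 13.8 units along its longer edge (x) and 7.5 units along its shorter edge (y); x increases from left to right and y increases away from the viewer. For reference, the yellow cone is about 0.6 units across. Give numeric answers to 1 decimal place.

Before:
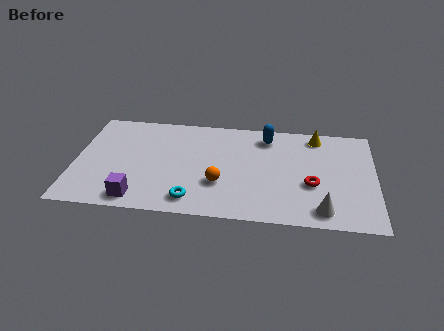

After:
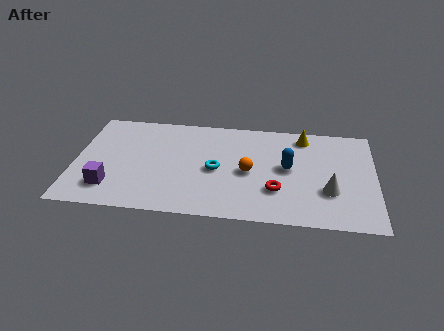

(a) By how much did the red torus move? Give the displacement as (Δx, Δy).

(-1.6, -0.6)

From the two frames, the red torus sits at roughly (10.9, 2.9) before and (9.3, 2.3) after.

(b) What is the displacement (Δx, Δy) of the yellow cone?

(-0.6, -0.1)

The yellow cone was at about (11.1, 6.5) and moved to about (10.5, 6.4).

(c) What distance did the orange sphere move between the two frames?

1.6

The orange sphere moved from about (6.7, 2.5) to (8.0, 3.5), a distance of √(1.3² + 1.0²) ≈ 1.6.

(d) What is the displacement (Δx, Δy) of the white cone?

(0.3, 1.4)

The white cone was at about (11.4, 1.1) and moved to about (11.7, 2.5).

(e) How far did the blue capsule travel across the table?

2.4

From (8.8, 6.2) to (9.8, 4.0), the blue capsule covered √(1.0² + 2.2²) ≈ 2.4 units.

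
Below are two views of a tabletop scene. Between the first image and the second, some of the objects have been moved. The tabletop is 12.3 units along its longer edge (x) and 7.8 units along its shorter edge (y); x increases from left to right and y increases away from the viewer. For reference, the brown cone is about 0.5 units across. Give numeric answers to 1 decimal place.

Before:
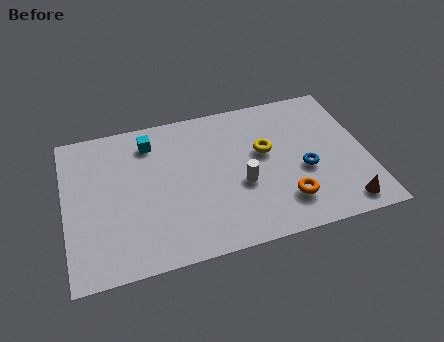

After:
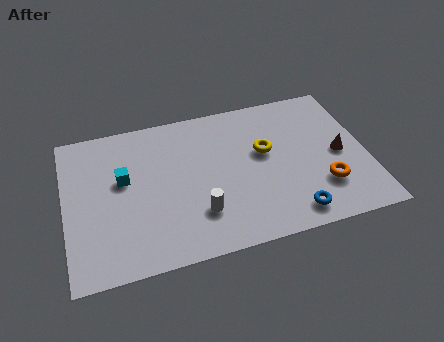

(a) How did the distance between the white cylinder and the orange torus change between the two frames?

+3.0

Before: roughly 2.1 units apart; after: 5.1. That's 3.0 units further apart.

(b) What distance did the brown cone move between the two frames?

2.7

From (11.1, 1.0) to (11.2, 3.7), the brown cone covered √(0.1² + 2.7²) ≈ 2.7 units.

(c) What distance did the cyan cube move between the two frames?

2.1

From (3.6, 6.3) to (2.4, 4.6), the cyan cube covered √(1.2² + 1.7²) ≈ 2.1 units.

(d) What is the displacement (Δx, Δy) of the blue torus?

(-0.7, -2.1)

From the two frames, the blue torus sits at roughly (9.7, 3.2) before and (9.0, 1.1) after.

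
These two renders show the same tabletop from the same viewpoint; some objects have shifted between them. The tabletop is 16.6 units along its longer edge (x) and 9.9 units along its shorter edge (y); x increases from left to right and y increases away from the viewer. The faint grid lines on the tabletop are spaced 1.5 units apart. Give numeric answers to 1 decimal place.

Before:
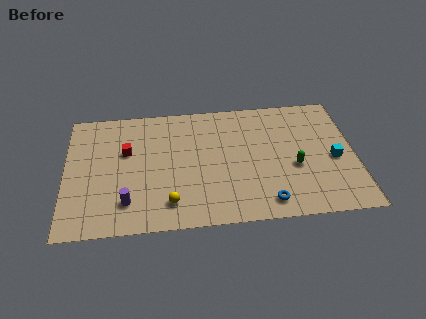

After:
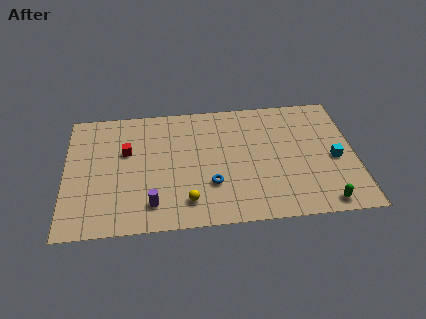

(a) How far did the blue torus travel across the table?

3.5

The blue torus moved from about (11.4, 1.4) to (8.3, 3.1), a distance of √(3.1² + 1.7²) ≈ 3.5.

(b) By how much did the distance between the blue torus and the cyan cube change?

+2.2

They were about 5.0 units apart before and 7.2 after — 2.2 units further apart.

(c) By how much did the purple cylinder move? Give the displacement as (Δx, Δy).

(1.4, -0.3)

From the two frames, the purple cylinder sits at roughly (3.5, 2.2) before and (4.9, 1.9) after.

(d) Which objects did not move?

the red cube and the cyan cube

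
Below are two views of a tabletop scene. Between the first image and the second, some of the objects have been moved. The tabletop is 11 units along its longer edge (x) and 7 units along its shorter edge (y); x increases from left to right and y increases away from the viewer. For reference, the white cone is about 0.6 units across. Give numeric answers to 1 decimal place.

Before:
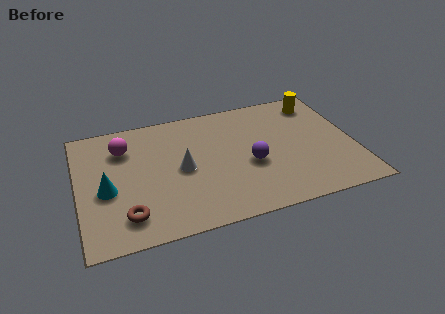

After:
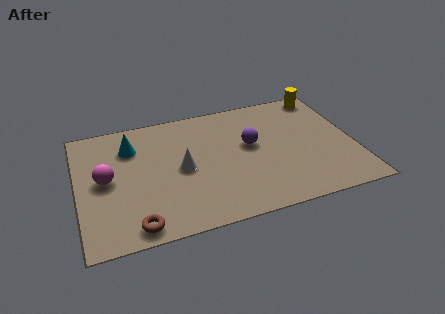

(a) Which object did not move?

the white cone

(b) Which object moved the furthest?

the cyan cone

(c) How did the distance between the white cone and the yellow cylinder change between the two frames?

+0.4

The distance was about 6.2 in the first image and 6.6 in the second, so they moved 0.4 units further apart.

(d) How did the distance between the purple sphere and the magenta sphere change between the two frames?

+0.4

The distance was about 5.4 in the first image and 5.8 in the second, so they moved 0.4 units further apart.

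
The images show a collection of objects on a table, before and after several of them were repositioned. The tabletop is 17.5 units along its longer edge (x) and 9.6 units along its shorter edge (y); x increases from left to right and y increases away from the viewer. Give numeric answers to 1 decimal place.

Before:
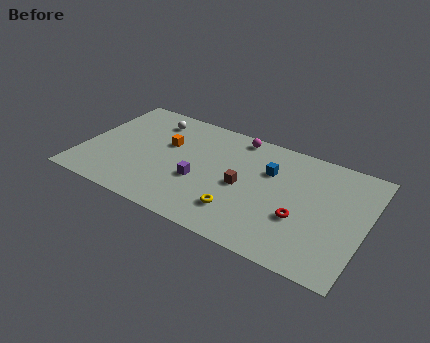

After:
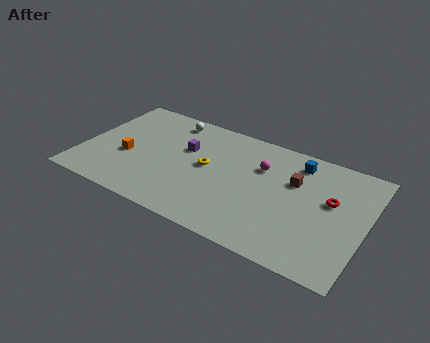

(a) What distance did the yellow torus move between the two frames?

3.7

From (10.1, 2.3) to (7.7, 5.1), the yellow torus covered √(2.4² + 2.8²) ≈ 3.7 units.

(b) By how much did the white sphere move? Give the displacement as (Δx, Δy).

(1.1, 0.5)

The white sphere was at about (3.8, 7.8) and moved to about (4.9, 8.3).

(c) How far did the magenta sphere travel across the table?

2.7

From (9.1, 8.6) to (10.9, 6.6), the magenta sphere covered √(1.8² + 2.0²) ≈ 2.7 units.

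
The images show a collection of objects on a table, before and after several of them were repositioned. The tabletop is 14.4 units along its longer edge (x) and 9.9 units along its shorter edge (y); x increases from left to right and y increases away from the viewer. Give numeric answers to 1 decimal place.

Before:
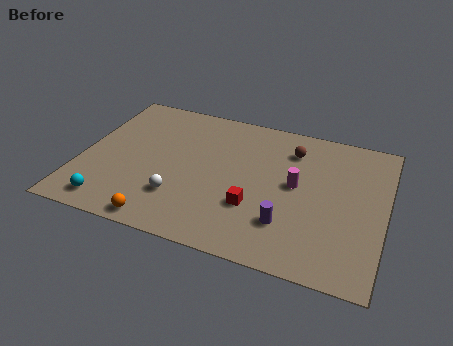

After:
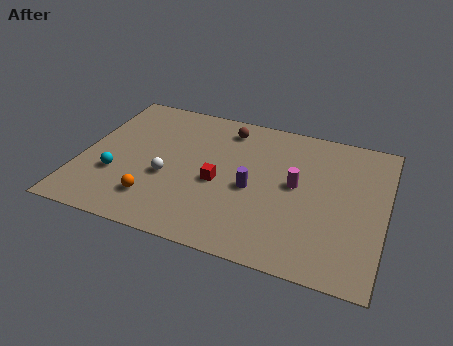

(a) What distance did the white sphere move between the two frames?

1.4

The white sphere moved from about (4.9, 2.7) to (4.2, 3.9), a distance of √(0.7² + 1.2²) ≈ 1.4.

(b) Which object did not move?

the magenta cylinder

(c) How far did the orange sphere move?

1.4

The orange sphere was near (4.3, 0.9) before and (3.8, 2.2) after, so it travelled √(0.5² + 1.3²) ≈ 1.4 units.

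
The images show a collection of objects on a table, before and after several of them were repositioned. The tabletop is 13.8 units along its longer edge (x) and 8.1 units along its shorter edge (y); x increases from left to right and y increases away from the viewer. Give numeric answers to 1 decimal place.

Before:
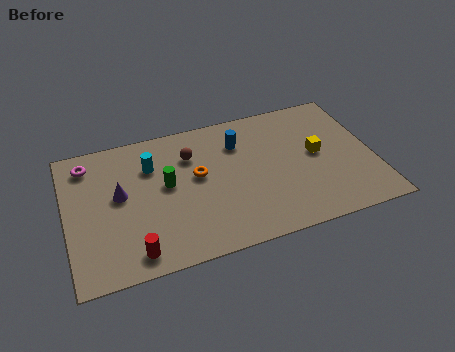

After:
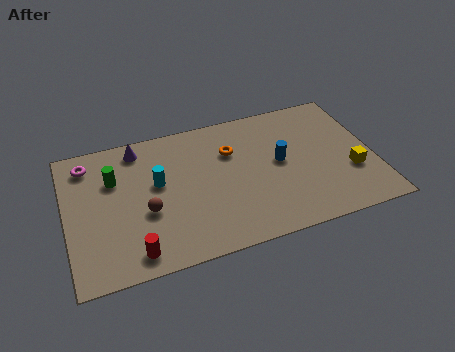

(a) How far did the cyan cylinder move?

1.1

From (3.9, 5.8) to (4.1, 4.7), the cyan cylinder covered √(0.2² + 1.1²) ≈ 1.1 units.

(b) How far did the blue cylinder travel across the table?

2.4

The blue cylinder was near (7.9, 6.0) before and (9.6, 4.3) after, so it travelled √(1.7² + 1.7²) ≈ 2.4 units.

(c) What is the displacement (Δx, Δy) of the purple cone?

(1.0, 2.5)

The purple cone was at about (2.4, 4.5) and moved to about (3.4, 7.0).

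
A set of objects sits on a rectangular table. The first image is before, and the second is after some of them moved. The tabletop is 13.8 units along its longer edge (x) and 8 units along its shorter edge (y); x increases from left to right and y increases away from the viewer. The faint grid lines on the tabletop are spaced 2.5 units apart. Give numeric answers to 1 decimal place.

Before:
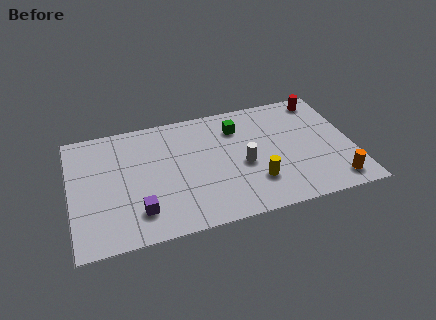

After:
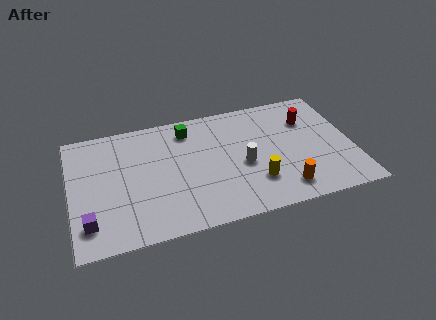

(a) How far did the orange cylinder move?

2.5

The orange cylinder moved from about (12.7, 1.2) to (10.2, 1.4), a distance of √(2.5² + 0.2²) ≈ 2.5.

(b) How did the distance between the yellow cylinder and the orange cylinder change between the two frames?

-2.4

The distance was about 3.9 in the first image and 1.5 in the second, so they moved 2.4 units closer together.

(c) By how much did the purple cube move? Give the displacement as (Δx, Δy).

(-2.4, -0.1)

From the two frames, the purple cube sits at roughly (3.2, 1.8) before and (0.8, 1.7) after.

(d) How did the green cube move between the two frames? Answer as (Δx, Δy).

(-2.4, 0.5)

From the two frames, the green cube sits at roughly (8.3, 6.1) before and (5.9, 6.6) after.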